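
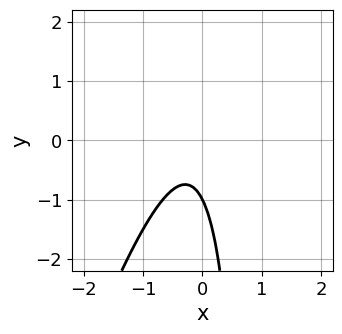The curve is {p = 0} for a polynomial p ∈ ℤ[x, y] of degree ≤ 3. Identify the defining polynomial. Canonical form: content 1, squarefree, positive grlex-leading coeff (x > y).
3*x^2 - x*y + x + y + 1

1. Degree: the shape is more complex than any degree-1 curve, so deg p = 2.
2. Observable constraints: no x-intercept at any integer in the box; it meets the y-axis at y = -1 (among the integer gridlines).
3. These observations pin down the coefficients.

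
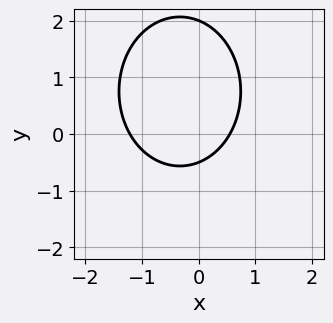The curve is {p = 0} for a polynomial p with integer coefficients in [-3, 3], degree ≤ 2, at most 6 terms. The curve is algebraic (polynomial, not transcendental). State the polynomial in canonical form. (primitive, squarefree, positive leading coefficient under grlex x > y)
First, degree: a generic line meets the curve in up to 2 points, so deg p = 2.
Then, reading off the gridlines: it meets the y-axis at y = 2 (among the integer gridlines).
Finally, assembling these constraints gives the stated polynomial.

3*x^2 + 2*y^2 + 2*x - 3*y - 2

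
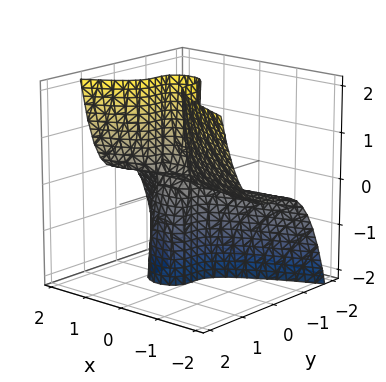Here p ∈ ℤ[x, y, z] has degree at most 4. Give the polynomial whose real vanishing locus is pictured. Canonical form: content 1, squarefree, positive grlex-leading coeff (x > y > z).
x^2*z - 3*y^3 - x*z

1. The degree is 3 — the shape is more complex than any degree-2 surface.
2. Checking where it meets the axes: it meets the y-axis at y = 0 (among the integer gridlines); the visible z-axis segment lies entirely on the surface; the visible x-axis segment lies entirely on the surface.
3. Fitting integer coefficients to these (and the overall shape) gives p.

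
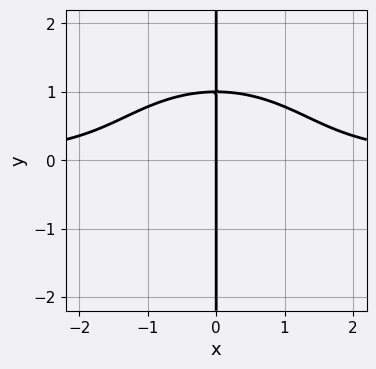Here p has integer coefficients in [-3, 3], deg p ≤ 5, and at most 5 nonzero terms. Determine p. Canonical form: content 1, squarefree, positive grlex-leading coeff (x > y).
(a) deg p = 4. The shape is more complex than any degree-3 curve.
(b) Against the integer gridlines: one x-axis crossing is at x = 0; every point of the y-axis in the box is on the curve.
(c) Solving for integer coefficients yields p as stated.

2*x^3*y + 3*x*y^3 - 3*x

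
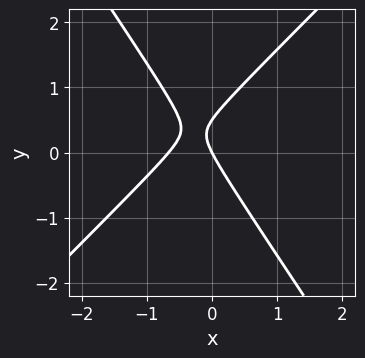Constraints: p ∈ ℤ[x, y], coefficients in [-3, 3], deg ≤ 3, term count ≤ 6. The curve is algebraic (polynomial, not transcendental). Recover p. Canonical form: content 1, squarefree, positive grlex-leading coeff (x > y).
3*x^2 - x*y - 2*y^2 + 2*x + y

First, deg p = 2. A generic line meets the curve in up to 2 points.
Then, from the visible intercepts: one x-axis crossing is at x = 0; one y-axis crossing is at y = 0.
Finally, fitting integer coefficients to these (and the overall shape) gives p.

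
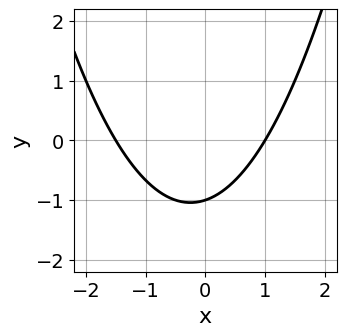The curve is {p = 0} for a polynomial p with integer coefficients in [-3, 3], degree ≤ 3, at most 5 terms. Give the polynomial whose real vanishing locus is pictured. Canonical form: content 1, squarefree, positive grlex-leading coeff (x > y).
2*x^2 + x - 3*y - 3

1. Degree: the shape is more complex than any degree-1 curve, so deg p = 2.
2. Observable constraints: it crosses the x-axis at the gridline x = 1; one y-axis crossing is at y = -1.
3. Solving for integer coefficients yields p as stated.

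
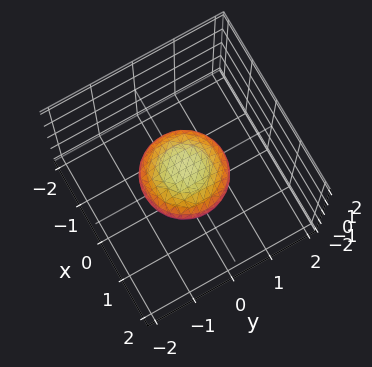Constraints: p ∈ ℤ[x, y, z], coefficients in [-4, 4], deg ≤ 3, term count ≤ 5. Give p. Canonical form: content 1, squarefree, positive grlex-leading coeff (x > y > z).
1. Degree: a closed, bounded, convex surface; a quadric, so deg p = 2.
2. By symmetry, the z-axis is an axis of rotation, so x and y enter only as x² + y²; it's symmetric under z → −z, forcing even powers of z.
3. From the visible intercepts: among the integer gridlines, it crosses the y-axis at y ∈ {-1, 1}; among the integer gridlines, it crosses the x-axis at x ∈ {-1, 1}; a circular section at z = 0 has radius exactly 1.
4. Fitting integer coefficients to these (and the overall shape) gives p.

x^2 + y^2 + 2*z^2 - 1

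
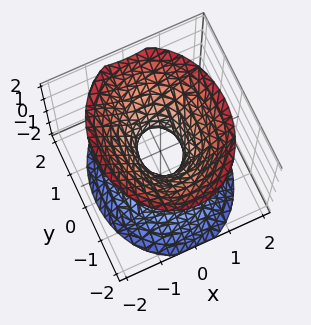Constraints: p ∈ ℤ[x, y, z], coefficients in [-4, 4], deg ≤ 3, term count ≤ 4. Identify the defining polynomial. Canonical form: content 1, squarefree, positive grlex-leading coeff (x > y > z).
3*x^2 + 2*y^2 - 2*z^2 - 1

deg p = 2.
Symmetries: mirror symmetry y ↦ −y ⇒ only even powers of y; the x ↦ −x reflection is a symmetry, so x appears only in even powers; mirror symmetry z ↦ −z ⇒ only even powers of z.
From the axis intercepts and sections: no z-intercept at any integer in the box.
Putting this together gives p.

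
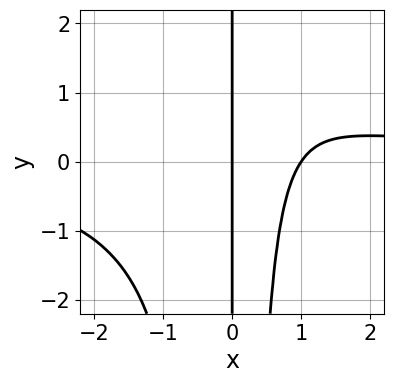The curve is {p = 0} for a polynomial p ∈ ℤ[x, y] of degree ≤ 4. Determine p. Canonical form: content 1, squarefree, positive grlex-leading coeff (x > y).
The degree is 4 — no degree-3 curve has this shape.
Observable constraints: the visible y-axis segment lies entirely on the curve; the x-axis gridline crossings are at x ∈ {0, 1}.
Solving for integer coefficients yields p as stated.

2*x^3*y - 3*x^2 + 3*x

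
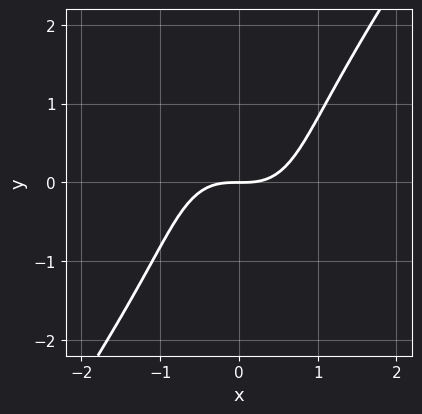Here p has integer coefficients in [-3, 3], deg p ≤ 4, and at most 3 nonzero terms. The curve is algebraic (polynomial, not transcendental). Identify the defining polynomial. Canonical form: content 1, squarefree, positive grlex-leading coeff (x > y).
3*x^3 - y^3 - 3*y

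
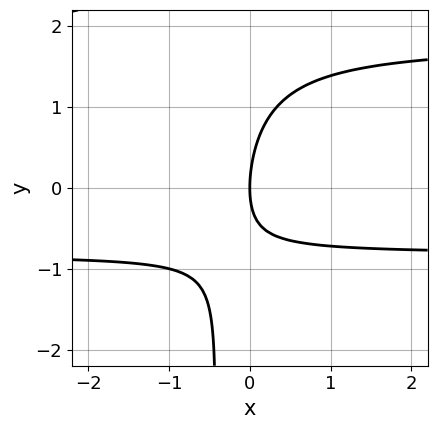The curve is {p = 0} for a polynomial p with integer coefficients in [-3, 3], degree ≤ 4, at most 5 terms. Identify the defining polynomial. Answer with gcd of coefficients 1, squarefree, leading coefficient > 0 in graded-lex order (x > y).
(a) deg p = 3.
(b) From the visible intercepts: it crosses the y-axis at the gridline y = 0; it crosses the x-axis at the gridline x = 0.
(c) These observations pin down the coefficients.

2*x*y^2 - 2*x*y + y^2 - 3*x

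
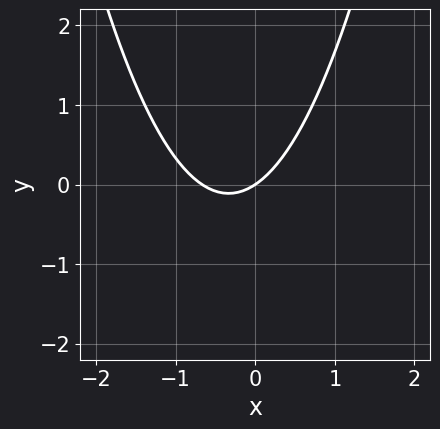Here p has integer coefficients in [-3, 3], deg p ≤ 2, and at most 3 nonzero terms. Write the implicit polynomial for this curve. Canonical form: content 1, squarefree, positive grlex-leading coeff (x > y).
3*x^2 + 2*x - 3*y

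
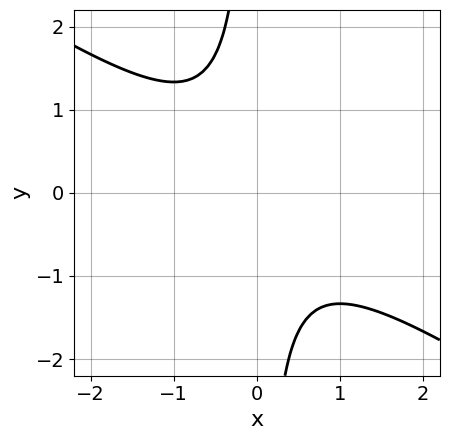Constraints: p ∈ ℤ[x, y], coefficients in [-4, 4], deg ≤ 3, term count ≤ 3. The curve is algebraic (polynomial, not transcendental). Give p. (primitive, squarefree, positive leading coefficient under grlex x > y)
First, deg p = 2. A generic line meets the curve in up to 2 points.
Next, observable constraints: no x-intercept at any integer in the box; the curve avoids every integer y-axis point in the box.
Finally, these observations pin down the coefficients.

2*x^2 + 3*x*y + 2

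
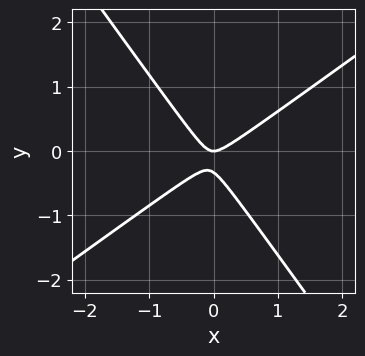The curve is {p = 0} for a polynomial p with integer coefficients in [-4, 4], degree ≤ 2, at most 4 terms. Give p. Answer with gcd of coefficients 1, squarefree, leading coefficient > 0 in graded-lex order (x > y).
3*x^2 - 2*x*y - 3*y^2 - y

(a) deg p = 2.
(b) Reading off the gridlines: it meets the y-axis at y = 0 (among the integer gridlines); it meets the x-axis at x = 0 (among the integer gridlines).
(c) Matching integer coefficients to the picture gives p.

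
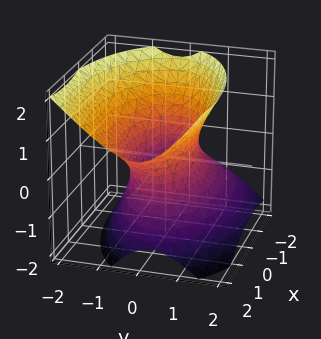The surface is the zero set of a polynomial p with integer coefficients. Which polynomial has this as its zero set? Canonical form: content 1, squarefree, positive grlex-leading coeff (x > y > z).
x^2 - x*z + 3*y^2 + y*z - 2*z^2 - 2

(a) Degree: a generic line meets the surface in up to 2 points, so deg p = 2.
(b) Observable constraints: it misses every integer gridline on the z-axis.
(c) Putting this together gives p.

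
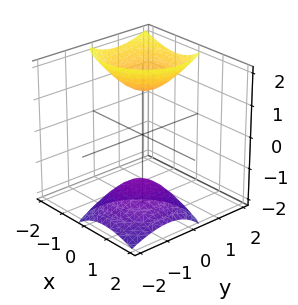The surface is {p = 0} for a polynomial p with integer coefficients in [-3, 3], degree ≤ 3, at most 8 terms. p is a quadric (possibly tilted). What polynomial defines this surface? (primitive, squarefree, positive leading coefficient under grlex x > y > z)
(a) I count 2 distinct pieces. Treating them together as one polynomial.
(b) The degree is 2 — a generic line meets the surface in up to 2 points.
(c) From the axis intercepts and sections: the surface avoids every integer x-axis point in the box; no y-intercept at any integer in the box.
(d) Putting this together gives p.

3*x^2 + 3*x*z + 3*y^2 - 3*y*z - z^2 + 3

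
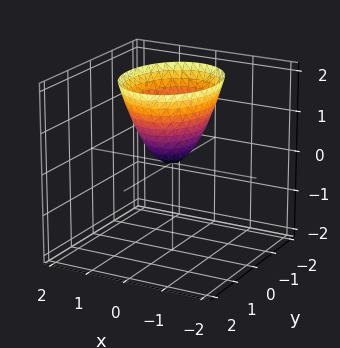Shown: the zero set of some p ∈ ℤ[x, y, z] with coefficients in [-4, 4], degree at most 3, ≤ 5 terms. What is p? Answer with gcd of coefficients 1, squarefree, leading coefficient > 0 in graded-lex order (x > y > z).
First, deg p = 2. A paraboloid; a quadric.
Next, symmetries: mirror symmetry x ↦ −x ⇒ only even powers of x; the y ↦ −y reflection is a symmetry, so y appears only in even powers.
Next, observable constraints: it meets the y-axis at y = 0 (among the integer gridlines); one z-axis crossing is at z = 0.
Finally, matching integer coefficients to the picture gives p.

3*x^2 + 2*y^2 - 2*z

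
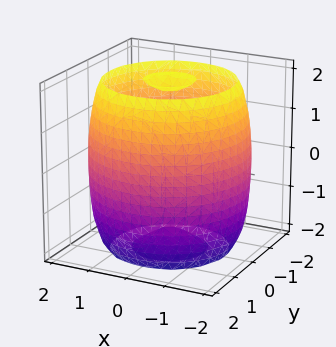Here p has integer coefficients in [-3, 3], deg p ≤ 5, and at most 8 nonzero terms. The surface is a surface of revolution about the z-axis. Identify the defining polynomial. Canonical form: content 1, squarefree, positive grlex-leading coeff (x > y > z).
(a) I count 3 distinct pieces. They look like related sheets of one shape, so recover p as a whole.
(b) deg p = 4. A generic line meets the surface in up to 4 points.
(c) By symmetry, the surface is invariant under rotation about z: p = q(x² + y², z).
(d) Against the integer gridlines: a circular section at z = -2 has radius between 0 and 1.
(e) Matching integer coefficients to the picture gives p.

x^4 + 2*x^2*y^2 + y^4 - 3*x^2 - 3*y^2 + z^2 - 3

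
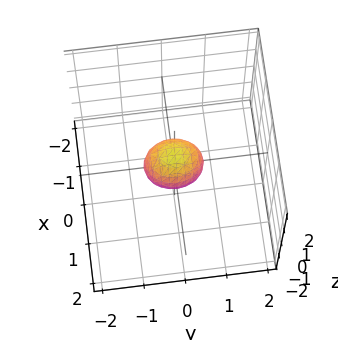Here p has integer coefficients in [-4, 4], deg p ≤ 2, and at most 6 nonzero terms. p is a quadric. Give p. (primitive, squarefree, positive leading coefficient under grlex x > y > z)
3*x^2 + 2*y^2 + 2*z^2 - 1

deg p = 2.
Symmetries: the x ↦ −x reflection is a symmetry, so x appears only in even powers; it's symmetric under y → −y, forcing even powers of y; the z ↦ −z reflection is a symmetry, so z appears only in even powers.
Matching integer coefficients to the picture gives p.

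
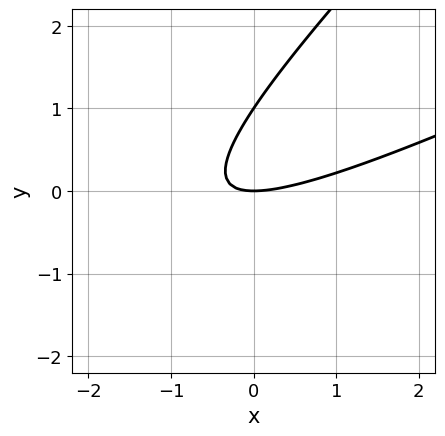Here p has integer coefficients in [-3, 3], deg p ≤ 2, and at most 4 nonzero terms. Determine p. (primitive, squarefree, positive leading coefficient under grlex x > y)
First, degree: the shape is more complex than any degree-1 curve, so deg p = 2.
Then, from the visible intercepts: among the integer gridlines, it crosses the y-axis at y ∈ {0, 1}; it crosses the x-axis at the gridline x = 0.
Finally, the integer polynomial consistent with all of this is the stated p.

x^2 - 3*x*y + 2*y^2 - 2*y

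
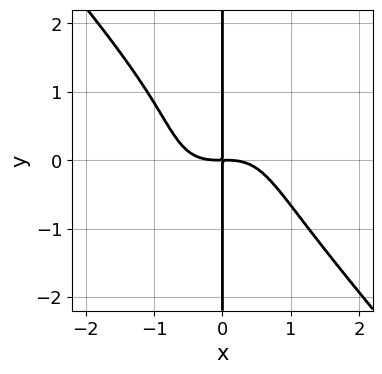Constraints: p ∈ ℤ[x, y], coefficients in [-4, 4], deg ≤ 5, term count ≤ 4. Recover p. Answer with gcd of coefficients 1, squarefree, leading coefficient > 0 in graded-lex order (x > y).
3*x^4 + 2*x*y^3 - x*y^2 + 3*x*y

First, degree: the shape is more complex than any degree-3 curve, so deg p = 4.
Then, observable constraints: every point of the y-axis in the box is on the curve.
Finally, fitting integer coefficients to these (and the overall shape) gives p.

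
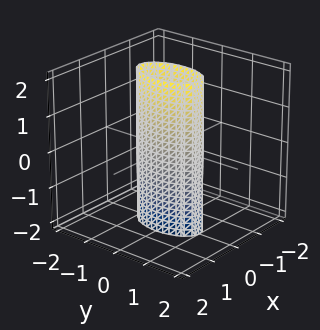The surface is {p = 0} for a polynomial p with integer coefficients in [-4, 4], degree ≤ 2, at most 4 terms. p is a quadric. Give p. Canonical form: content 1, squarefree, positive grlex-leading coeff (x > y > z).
3*x^2 + y^2 - 1

(a) Degree: constant cross-section along one axis; a quadric, so deg p = 2.
(b) Symmetries: the y ↦ −y reflection is a symmetry, so y appears only in even powers; the z ↦ −z reflection is a symmetry, so z appears only in even powers; mirror symmetry x ↦ −x ⇒ only even powers of x.
(c) Observable constraints: among the integer gridlines, it crosses the y-axis at y ∈ {-1, 1}; it misses every integer gridline on the z-axis.
(d) Assembling these constraints gives the stated polynomial.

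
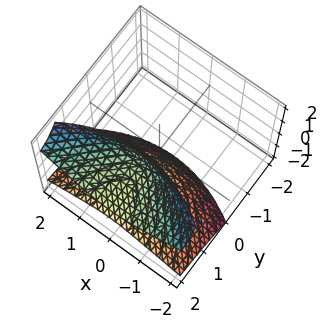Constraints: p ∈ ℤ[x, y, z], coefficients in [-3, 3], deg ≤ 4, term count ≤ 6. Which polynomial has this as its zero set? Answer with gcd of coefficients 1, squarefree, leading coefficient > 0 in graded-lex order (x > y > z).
3*y*z^2 - z^3 - 2*x^2 - 1

1. I count 2 distinct pieces.
2. deg p = 3.
3. From the visible intercepts: it crosses the z-axis at the gridline z = -1; it misses every integer gridline on the x-axis; it misses every integer gridline on the y-axis.
4. Together with the visible shape, these determine p as stated.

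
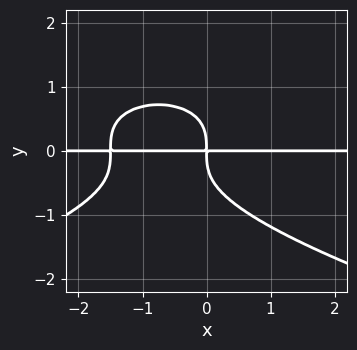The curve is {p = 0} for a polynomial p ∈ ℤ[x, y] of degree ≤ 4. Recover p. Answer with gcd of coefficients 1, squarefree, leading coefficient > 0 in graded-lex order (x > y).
deg p = 4. A generic line meets the curve in up to 4 points.
Against the integer gridlines: every point of the x-axis in the box is on the curve.
Fitting integer coefficients to these (and the overall shape) gives p.

3*y^4 + 2*x^2*y + 3*x*y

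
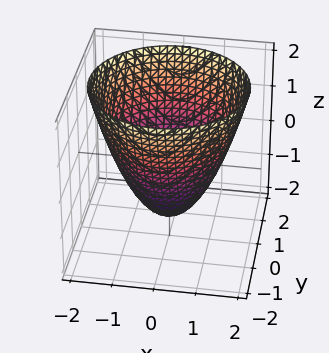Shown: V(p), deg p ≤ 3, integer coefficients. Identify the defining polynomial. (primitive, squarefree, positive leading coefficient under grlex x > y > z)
2*x^2 + 2*y^2 - 2*z - 3

1. The degree is 2 — no degree-1 surface has this shape.
2. By symmetry, every cross-section ⟂ z is a circle, so x, y appear only via x² + y².
3. Checking where it meets the axes: a circular section at z = 1 has radius between 1 and 2.
4. Assembling these constraints gives the stated polynomial.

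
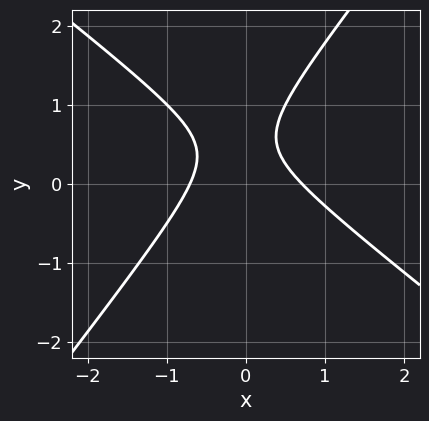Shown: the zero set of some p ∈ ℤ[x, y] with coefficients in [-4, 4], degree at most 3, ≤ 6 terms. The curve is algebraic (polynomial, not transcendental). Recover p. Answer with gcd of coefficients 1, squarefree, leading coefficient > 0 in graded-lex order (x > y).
2*x^2 + x*y - 2*y^2 + 2*y - 1

1. The degree is 2 — the shape is more complex than any degree-1 curve.
2. From the axis intercepts and sections: the curve avoids every integer y-axis point in the box.
3. The integer polynomial consistent with all of this is the stated p.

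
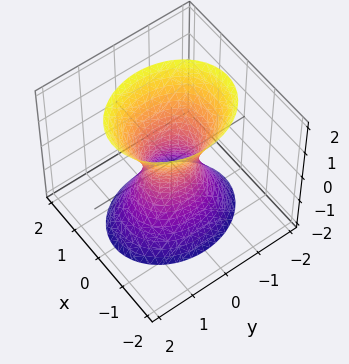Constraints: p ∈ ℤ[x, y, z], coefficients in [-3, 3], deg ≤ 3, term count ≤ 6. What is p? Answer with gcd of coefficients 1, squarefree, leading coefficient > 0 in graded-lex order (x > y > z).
1. Degree: one connected sheet with a waist; a quadric, so deg p = 2.
2. Symmetries: mirror symmetry z ↦ −z ⇒ only even powers of z; mirror symmetry y ↦ −y ⇒ only even powers of y; mirror symmetry x ↦ −x ⇒ only even powers of x.
3. From the visible intercepts: the surface avoids every integer z-axis point in the box.
4. Fitting integer coefficients to these (and the overall shape) gives p.

3*x^2 + 2*y^2 - z^2 - 1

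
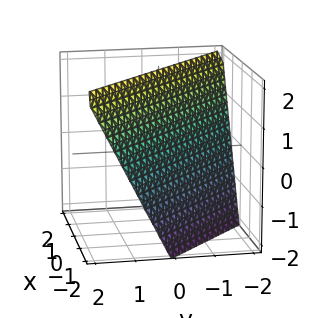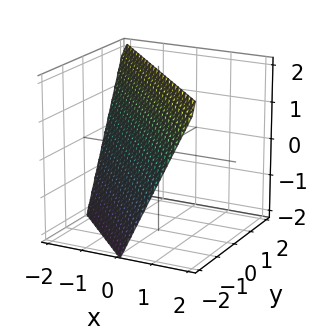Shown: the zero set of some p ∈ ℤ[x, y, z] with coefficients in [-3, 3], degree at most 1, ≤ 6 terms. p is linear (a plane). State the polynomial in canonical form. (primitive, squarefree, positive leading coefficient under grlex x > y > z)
2*x + 2*y - z + 2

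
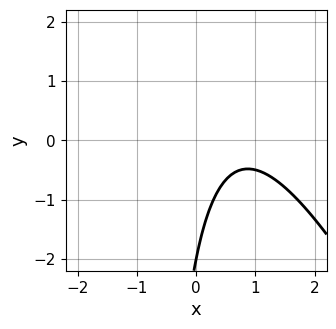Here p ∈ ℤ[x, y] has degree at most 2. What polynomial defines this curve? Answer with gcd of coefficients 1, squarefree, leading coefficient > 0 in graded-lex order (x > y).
2*x^2 + x*y - 3*x + y + 2

(a) Degree: no degree-1 curve has this shape, so deg p = 2.
(b) Observable constraints: it misses every integer gridline on the x-axis; it crosses the y-axis at the gridline y = -2.
(c) Fitting integer coefficients to these (and the overall shape) gives p.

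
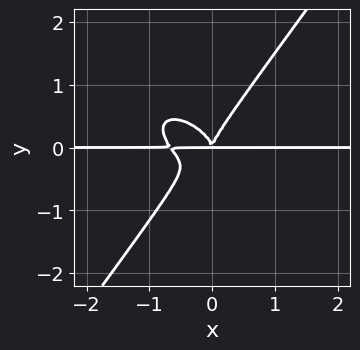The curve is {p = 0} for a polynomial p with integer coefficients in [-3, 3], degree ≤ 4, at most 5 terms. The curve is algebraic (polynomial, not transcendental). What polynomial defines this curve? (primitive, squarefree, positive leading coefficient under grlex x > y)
(a) deg p = 4.
(b) Checking where it meets the axes: the visible x-axis segment lies entirely on the curve.
(c) Assembling these constraints gives the stated polynomial.

3*x^3*y + 2*x^2*y^2 + x*y^3 - 3*y^4 + 2*x^2*y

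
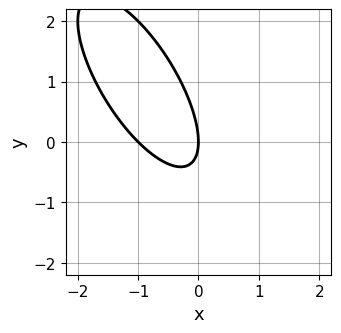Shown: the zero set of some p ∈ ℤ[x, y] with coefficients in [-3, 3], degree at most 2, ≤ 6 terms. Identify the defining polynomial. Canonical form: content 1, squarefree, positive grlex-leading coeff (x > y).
1. The degree is 2 — a generic line meets the curve in up to 2 points.
2. Reading off the gridlines: it crosses the y-axis at the gridline y = 0; the x-axis gridline crossings are at x ∈ {-1, 0}.
3. Matching integer coefficients to the picture gives p.

2*x^2 + 2*x*y + y^2 + 2*x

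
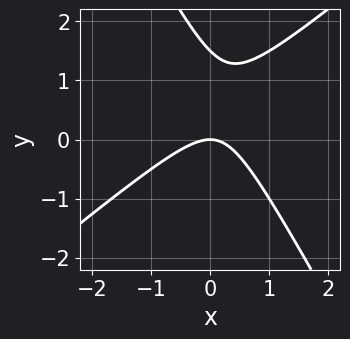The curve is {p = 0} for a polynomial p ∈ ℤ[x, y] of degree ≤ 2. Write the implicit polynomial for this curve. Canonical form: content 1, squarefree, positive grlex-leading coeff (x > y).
First, the degree is 2 — the shape is more complex than any degree-1 curve.
Next, against the integer gridlines: it crosses the x-axis at the gridline x = 0; it meets the y-axis at y = 0 (among the integer gridlines).
Finally, fitting integer coefficients to these (and the overall shape) gives p.

3*x^2 - 2*x*y - 2*y^2 + 3*y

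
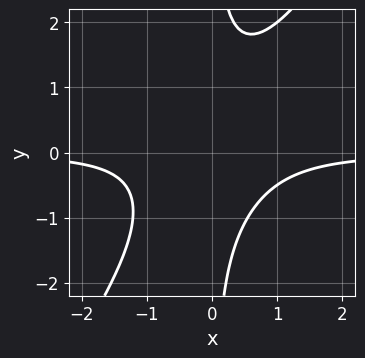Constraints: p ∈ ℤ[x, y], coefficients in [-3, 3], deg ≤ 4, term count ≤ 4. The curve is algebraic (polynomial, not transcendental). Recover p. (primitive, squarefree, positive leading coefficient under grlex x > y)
3*x^2*y - 2*x*y^2 + 2

The degree is 3 — no degree-2 curve has this shape.
Reading off the gridlines: no y-intercept at any integer in the box; no x-intercept at any integer in the box.
Solving for integer coefficients yields p as stated.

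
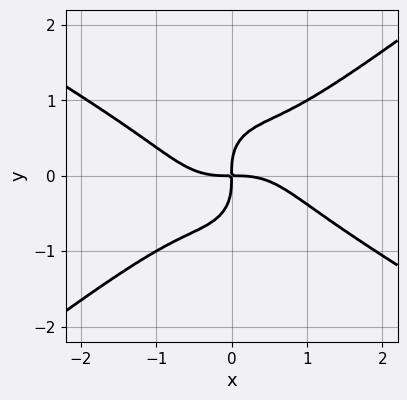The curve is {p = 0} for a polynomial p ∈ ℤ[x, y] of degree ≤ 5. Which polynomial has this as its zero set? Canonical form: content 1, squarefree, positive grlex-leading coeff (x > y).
2*x^4 + x^3*y - 3*x^2*y^2 - 3*y^4 + 3*x*y

(a) The degree is 4 — the shape is more complex than any degree-3 curve.
(b) Reading off the gridlines: one y-axis crossing is at y = 0; one x-axis crossing is at x = 0.
(c) Solving for integer coefficients yields p as stated.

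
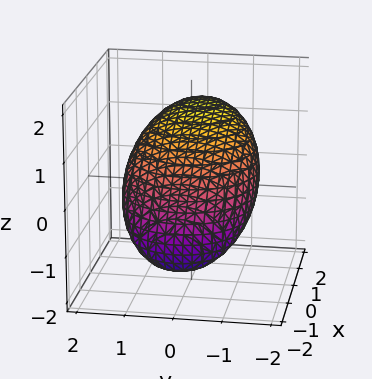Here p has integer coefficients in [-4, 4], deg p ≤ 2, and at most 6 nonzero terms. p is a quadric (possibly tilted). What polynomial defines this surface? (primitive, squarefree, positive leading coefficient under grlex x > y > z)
(a) deg p = 2.
(b) Checking where it meets the axes: among the integer gridlines, it crosses the z-axis at z ∈ {-1, 1}.
(c) Fitting integer coefficients to these (and the overall shape) gives p.

x^2 - 2*x*z + y^2 + 2*z^2 - 2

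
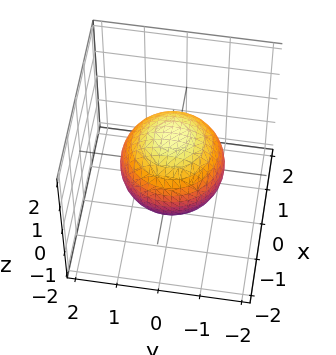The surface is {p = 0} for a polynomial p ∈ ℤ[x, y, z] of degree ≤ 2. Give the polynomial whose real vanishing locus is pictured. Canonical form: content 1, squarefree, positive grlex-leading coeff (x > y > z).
2*x^2 + 2*y^2 + 2*z^2 - 3

deg p = 2.
Symmetries: it's symmetric under z → −z, forcing even powers of z; the z-axis is an axis of rotation, so x and y enter only as x² + y².
Checking where it meets the axes: a circular section at z = -1 has radius between 0 and 1.
Matching integer coefficients to the picture gives p.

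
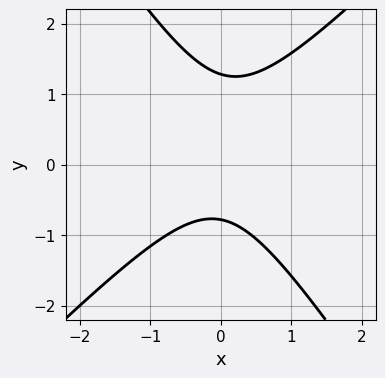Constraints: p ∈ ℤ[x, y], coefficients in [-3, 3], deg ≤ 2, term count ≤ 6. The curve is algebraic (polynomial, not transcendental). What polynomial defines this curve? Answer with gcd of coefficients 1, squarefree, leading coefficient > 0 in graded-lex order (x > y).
1. deg p = 2.
2. Observable constraints: no x-intercept at any integer in the box.
3. The integer polynomial consistent with all of this is the stated p.

3*x^2 - x*y - 2*y^2 + y + 2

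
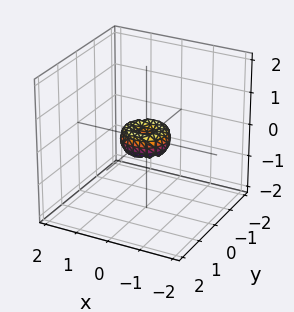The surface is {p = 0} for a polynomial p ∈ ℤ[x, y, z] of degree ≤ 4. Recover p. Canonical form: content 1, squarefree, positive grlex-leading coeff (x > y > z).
First, degree: a generic line meets the surface in up to 4 points, so deg p = 4.
Then, by symmetry, the z-axis is an axis of rotation, so x and y enter only as x² + y².
Next, reading off the gridlines: one z-axis crossing is at z = 0; a circular section at z = 0 has radius between 0 and 1.
Finally, these observations pin down the coefficients.

2*x^4 + 4*x^2*y^2 + 2*y^4 - x^2 - y^2 + z^2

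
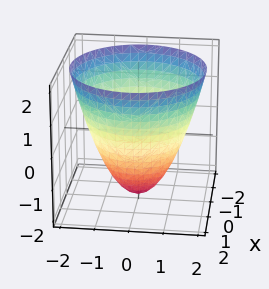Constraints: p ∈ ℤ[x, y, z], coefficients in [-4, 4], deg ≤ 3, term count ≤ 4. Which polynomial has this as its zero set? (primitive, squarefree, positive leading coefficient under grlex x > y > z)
(a) The degree is 2 — a generic line meets the surface in up to 2 points.
(b) Symmetries: rotational symmetry about the z-axis ⇒ p depends on x, y only through x² + y².
(c) Checking where it meets the axes: a circular section at z = -1 has radius exactly 1; it crosses the z-axis at the gridline z = -2.
(d) Solving for integer coefficients yields p as stated.

x^2 + y^2 - z - 2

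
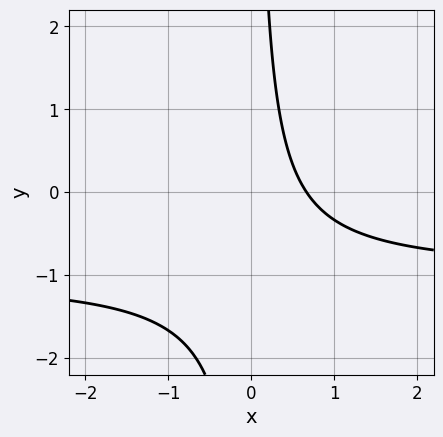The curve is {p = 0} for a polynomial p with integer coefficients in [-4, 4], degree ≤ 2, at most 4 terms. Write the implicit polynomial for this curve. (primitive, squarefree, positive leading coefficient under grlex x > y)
3*x*y + 3*x - 2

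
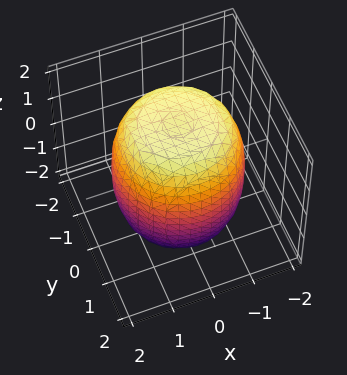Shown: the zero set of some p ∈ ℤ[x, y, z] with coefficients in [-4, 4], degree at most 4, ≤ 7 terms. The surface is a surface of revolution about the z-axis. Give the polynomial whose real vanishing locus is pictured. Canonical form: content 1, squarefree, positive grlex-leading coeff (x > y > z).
First, the degree is 4 — the shape is more complex than any degree-3 surface.
Then, symmetry: every cross-section ⟂ z is a circle, so x, y appear only via x² + y².
Next, reading off the gridlines: a circular section at z = 0 has radius between 1 and 2.
Finally, putting this together gives p.

x^4 + 2*x^2*y^2 + y^4 - x^2 - y^2 + z^2 - 3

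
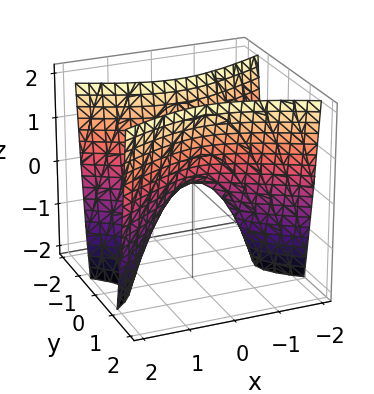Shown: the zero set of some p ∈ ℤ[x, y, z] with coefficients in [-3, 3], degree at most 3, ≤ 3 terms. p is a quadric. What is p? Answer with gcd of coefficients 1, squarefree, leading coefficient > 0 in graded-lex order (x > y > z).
x^2 - 3*y^2 + z

1. Degree: a hyperbolic paraboloid; a quadric, so deg p = 2.
2. Symmetries: mirror symmetry y ↦ −y ⇒ only even powers of y; mirror symmetry x ↦ −x ⇒ only even powers of x.
3. Against the integer gridlines: one y-axis crossing is at y = 0; it meets the z-axis at z = 0 (among the integer gridlines); one x-axis crossing is at x = 0.
4. Putting this together gives p.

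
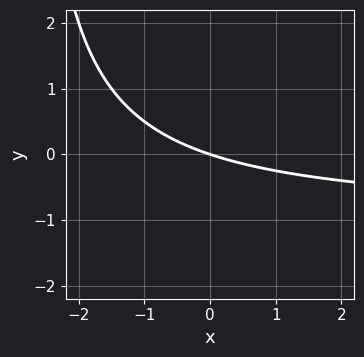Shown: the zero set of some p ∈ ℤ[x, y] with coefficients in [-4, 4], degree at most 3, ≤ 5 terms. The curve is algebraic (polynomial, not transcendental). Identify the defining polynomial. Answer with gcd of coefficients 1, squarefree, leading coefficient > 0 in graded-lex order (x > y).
First, deg p = 2.
Next, against the integer gridlines: it crosses the x-axis at the gridline x = 0; it meets the y-axis at y = 0 (among the integer gridlines).
Finally, matching integer coefficients to the picture gives p.

x*y + x + 3*y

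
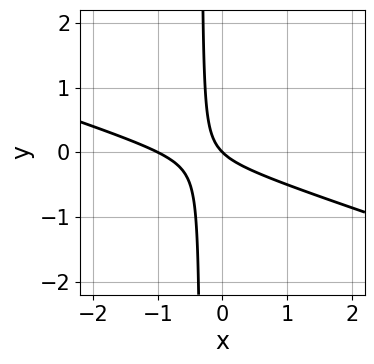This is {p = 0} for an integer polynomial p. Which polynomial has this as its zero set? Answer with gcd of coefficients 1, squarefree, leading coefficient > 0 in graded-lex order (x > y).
x^2 + 3*x*y + x + y

The degree is 2 — no degree-1 curve has this shape.
Against the integer gridlines: among the integer gridlines, it crosses the x-axis at x ∈ {-1, 0}; it meets the y-axis at y = 0 (among the integer gridlines).
Fitting integer coefficients to these (and the overall shape) gives p.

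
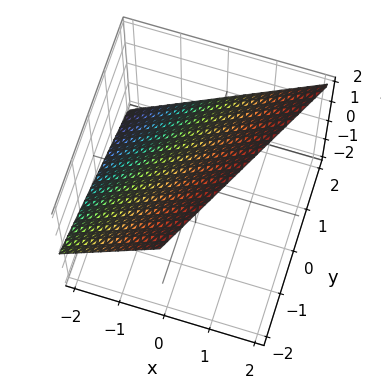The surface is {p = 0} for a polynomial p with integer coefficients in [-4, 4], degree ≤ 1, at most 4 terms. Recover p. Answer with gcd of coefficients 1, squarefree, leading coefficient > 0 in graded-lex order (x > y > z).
deg p = 1. Every cross-section is a straight line — this is a plane.
Reading off the gridlines: one x-axis crossing is at x = -1; it meets the y-axis at y = 2 (among the integer gridlines); it crosses the z-axis at the gridline z = 1.
Together with the visible shape, these determine p as stated.

2*x - y - 2*z + 2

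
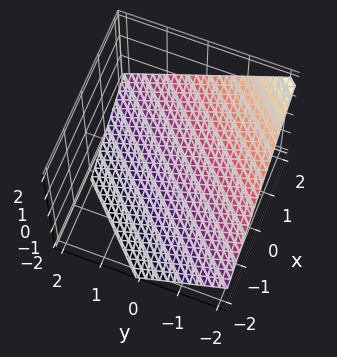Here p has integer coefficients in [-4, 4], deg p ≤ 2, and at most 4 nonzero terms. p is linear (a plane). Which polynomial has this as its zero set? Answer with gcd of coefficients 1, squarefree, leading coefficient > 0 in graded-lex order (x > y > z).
First, degree: the surface is flat (a plane), so deg p = 1.
Next, checking where it meets the axes: it crosses the x-axis at the gridline x = 1; it meets the y-axis at y = -1 (among the integer gridlines).
Finally, putting this together gives p.

2*x - 2*y - 3*z - 2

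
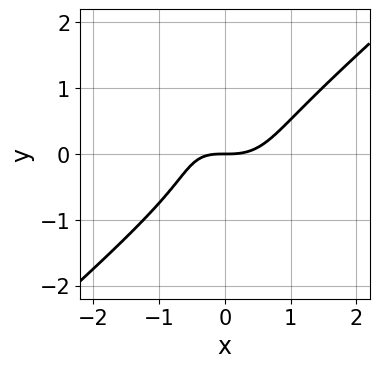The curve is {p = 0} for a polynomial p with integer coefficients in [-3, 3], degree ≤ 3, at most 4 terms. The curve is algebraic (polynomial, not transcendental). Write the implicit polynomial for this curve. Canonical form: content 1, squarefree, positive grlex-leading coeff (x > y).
2*x^3 - 3*y^3 - x*y - 2*y

(a) deg p = 3. The shape is more complex than any degree-2 curve.
(b) Against the integer gridlines: it meets the y-axis at y = 0 (among the integer gridlines); it crosses the x-axis at the gridline x = 0.
(c) These observations pin down the coefficients.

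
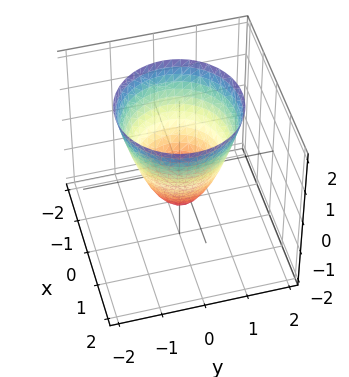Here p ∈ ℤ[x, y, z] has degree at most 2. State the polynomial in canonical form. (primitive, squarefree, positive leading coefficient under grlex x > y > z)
3*x^2 + 3*y^2 - 2*z - 2

Degree: a generic line meets the surface in up to 2 points, so deg p = 2.
Symmetries: the surface is invariant under rotation about z: p = q(x² + y², z).
Observable constraints: a circular section at z = 0 has radius between 0 and 1; it crosses the z-axis at the gridline z = -1.
Fitting integer coefficients to these (and the overall shape) gives p.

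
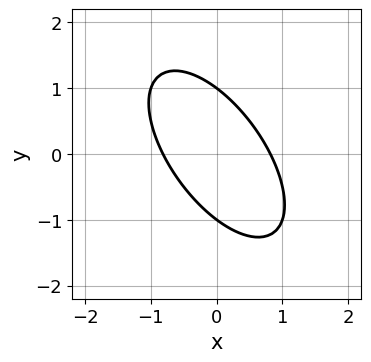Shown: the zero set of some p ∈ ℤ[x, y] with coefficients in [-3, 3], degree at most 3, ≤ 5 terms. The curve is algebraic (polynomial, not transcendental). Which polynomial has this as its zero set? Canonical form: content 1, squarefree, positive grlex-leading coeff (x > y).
deg p = 2. A generic line meets the curve in up to 2 points.
Reading off the gridlines: the y-axis gridline crossings are at y ∈ {-1, 1}.
Solving for integer coefficients yields p as stated.

3*x^2 + 3*x*y + 2*y^2 - 2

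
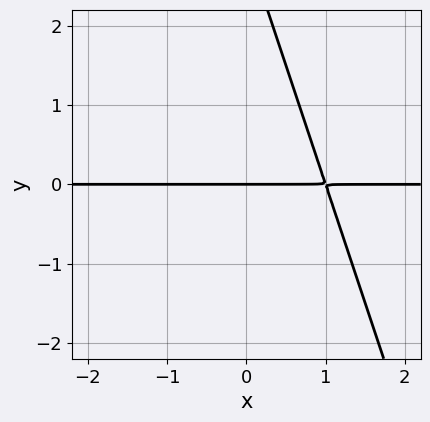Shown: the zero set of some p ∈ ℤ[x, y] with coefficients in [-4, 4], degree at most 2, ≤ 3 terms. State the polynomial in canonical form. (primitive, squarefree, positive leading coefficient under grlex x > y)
3*x*y + y^2 - 3*y

First, deg p = 2.
Then, checking where it meets the axes: every point of the x-axis in the box is on the curve; it meets the y-axis at y = 0 (among the integer gridlines).
Finally, matching integer coefficients to the picture gives p.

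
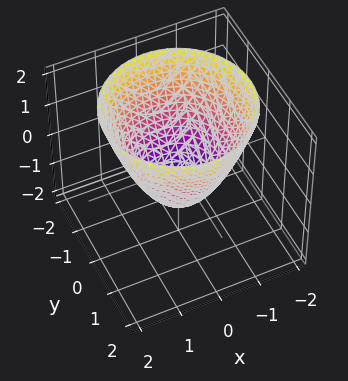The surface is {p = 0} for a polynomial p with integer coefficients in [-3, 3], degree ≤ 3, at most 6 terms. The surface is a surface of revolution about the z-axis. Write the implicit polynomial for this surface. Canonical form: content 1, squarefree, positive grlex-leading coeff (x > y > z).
x^2 + y^2 - z - 1

Degree: a generic line meets the surface in up to 2 points, so deg p = 2.
Symmetries: rotational symmetry about the z-axis ⇒ p depends on x, y only through x² + y².
Against the integer gridlines: among the integer gridlines, it crosses the x-axis at x ∈ {-1, 1}; a circular section at z = 1 has radius between 1 and 2; it crosses the z-axis at the gridline z = -1.
Fitting integer coefficients to these (and the overall shape) gives p. Check: (0, 1, 0) on the y-axis lies on the surface, and p(0, 1, 0) = 0. ✓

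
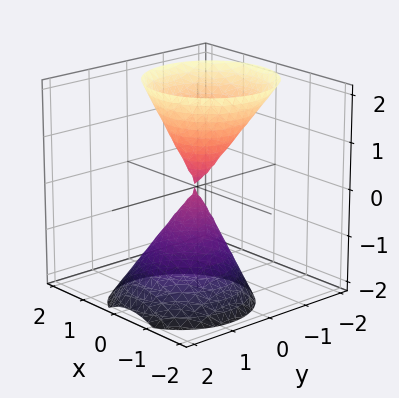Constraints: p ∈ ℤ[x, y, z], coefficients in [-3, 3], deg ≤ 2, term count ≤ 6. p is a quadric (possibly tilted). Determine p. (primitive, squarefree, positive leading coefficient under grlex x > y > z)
I count 2 distinct pieces.
The degree is 2 — a generic line meets the surface in up to 2 points.
Reading off the gridlines: it meets the z-axis at z = 0 (among the integer gridlines); it meets the x-axis at x = 0 (among the integer gridlines).
The integer polynomial consistent with all of this is the stated p.

3*x^2 - x*z + 3*y^2 + 2*y*z - z^2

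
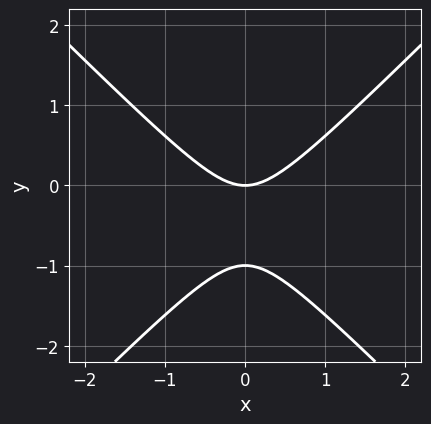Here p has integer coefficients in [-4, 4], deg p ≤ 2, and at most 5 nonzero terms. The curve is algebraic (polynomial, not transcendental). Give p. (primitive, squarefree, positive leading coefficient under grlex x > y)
The degree is 2 — no degree-1 curve has this shape.
Symmetries: mirror symmetry x ↦ −x ⇒ only even powers of x.
Checking where it meets the axes: it meets the x-axis at x = 0 (among the integer gridlines); the y-axis gridline crossings are at y ∈ {-1, 0}.
Assembling these constraints gives the stated polynomial.

x^2 - y^2 - y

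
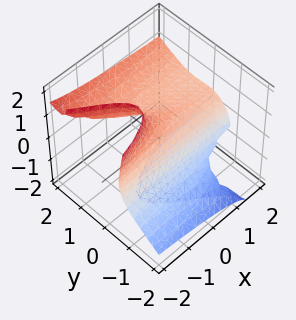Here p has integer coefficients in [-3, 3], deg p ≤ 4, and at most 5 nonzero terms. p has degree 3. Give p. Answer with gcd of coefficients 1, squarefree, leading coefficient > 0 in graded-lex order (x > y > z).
x*z^2 - 2*y^3 + 3*y^2*z + z^2 - 1

First, the degree is 3 — no degree-2 surface has this shape.
Then, from the visible intercepts: the surface avoids every integer x-axis point in the box; among the integer gridlines, it crosses the z-axis at z ∈ {-1, 1}.
Finally, solving for integer coefficients yields p as stated.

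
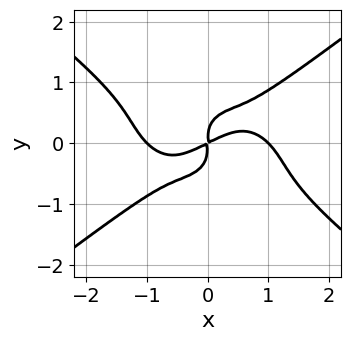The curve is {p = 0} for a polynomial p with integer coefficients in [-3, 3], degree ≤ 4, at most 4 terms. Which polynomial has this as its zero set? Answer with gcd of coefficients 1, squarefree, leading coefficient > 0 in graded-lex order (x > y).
x^4 - 3*y^4 - x^2 + 2*x*y

(a) The degree is 4 — a generic line meets the curve in up to 4 points.
(b) From the visible intercepts: the x-axis gridline crossings are at x ∈ {-1, 1}.
(c) Putting this together gives p.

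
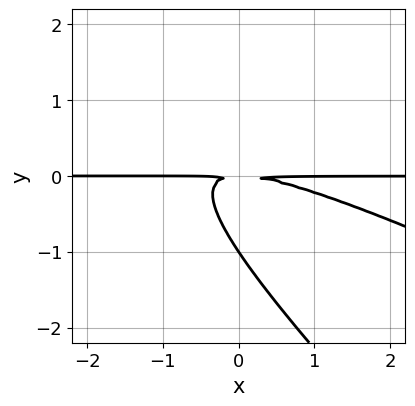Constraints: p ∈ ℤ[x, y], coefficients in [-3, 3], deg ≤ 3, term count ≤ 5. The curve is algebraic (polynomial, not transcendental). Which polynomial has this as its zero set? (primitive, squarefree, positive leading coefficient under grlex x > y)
First, degree: a generic line meets the curve in up to 3 points, so deg p = 3.
Then, reading off the gridlines: the visible x-axis segment lies entirely on the curve; it meets the y-axis at y = -1 (among the integer gridlines).
Finally, together with the visible shape, these determine p as stated.

x^2*y + 3*x*y^2 + 2*y^3 + 2*y^2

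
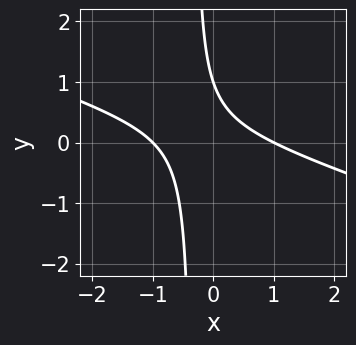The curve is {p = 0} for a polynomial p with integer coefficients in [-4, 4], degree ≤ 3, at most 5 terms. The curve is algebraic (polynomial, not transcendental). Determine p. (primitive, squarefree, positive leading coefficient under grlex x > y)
x^2 + 3*x*y + y - 1

The degree is 2 — no degree-1 curve has this shape.
From the axis intercepts and sections: the x-axis gridline crossings are at x ∈ {-1, 1}; it crosses the y-axis at the gridline y = 1.
Matching integer coefficients to the picture gives p.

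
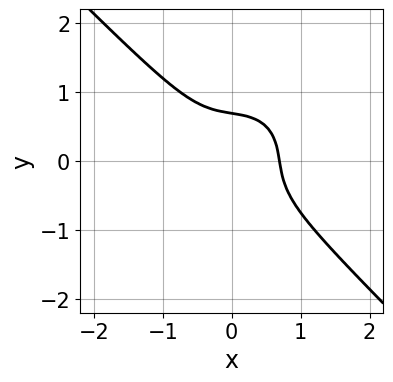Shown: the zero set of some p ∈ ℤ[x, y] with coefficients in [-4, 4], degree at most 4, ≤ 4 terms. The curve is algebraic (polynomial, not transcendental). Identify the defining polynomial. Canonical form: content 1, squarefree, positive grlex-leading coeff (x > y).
3*x^3 + 3*y^3 + x*y - 1

(a) Degree: a generic line meets the curve in up to 3 points, so deg p = 3.
(b) Solving for integer coefficients yields p as stated.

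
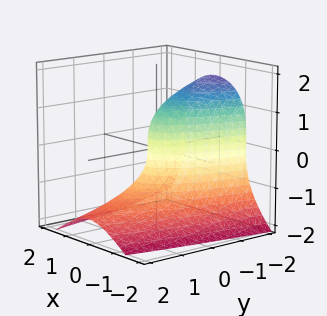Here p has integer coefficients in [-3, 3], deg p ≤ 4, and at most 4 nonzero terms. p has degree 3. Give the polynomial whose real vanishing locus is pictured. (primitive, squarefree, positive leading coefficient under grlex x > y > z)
z^3 + 3*x^2 - x + 2*y

1. Degree: no degree-2 surface has this shape, so deg p = 3.
2. Observable constraints: it crosses the x-axis at the gridline x = 0; it meets the z-axis at z = 0 (among the integer gridlines); it crosses the y-axis at the gridline y = 0.
3. Putting this together gives p.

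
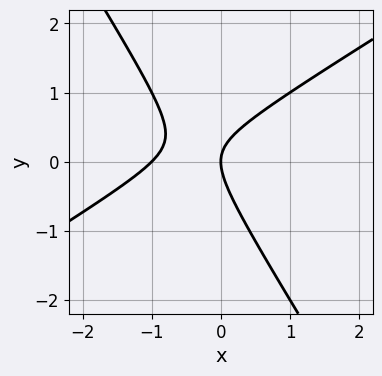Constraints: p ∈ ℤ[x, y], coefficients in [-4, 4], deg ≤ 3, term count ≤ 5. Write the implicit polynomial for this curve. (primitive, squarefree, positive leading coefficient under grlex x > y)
x^2 - x*y - y^2 + x

1. Degree: the shape is more complex than any degree-1 curve, so deg p = 2.
2. Against the integer gridlines: among the integer gridlines, it crosses the x-axis at x ∈ {-1, 0}; it meets the y-axis at y = 0 (among the integer gridlines).
3. Matching integer coefficients to the picture gives p.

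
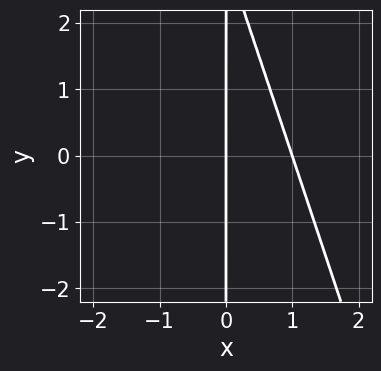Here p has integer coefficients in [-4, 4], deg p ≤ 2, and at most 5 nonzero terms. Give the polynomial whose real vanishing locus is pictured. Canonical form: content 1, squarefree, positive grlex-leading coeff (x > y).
deg p = 2. A generic line meets the curve in up to 2 points.
Against the integer gridlines: the x-axis gridline crossings are at x ∈ {0, 1}; every point of the y-axis in the box is on the curve.
Assembling these constraints gives the stated polynomial.

3*x^2 + x*y - 3*x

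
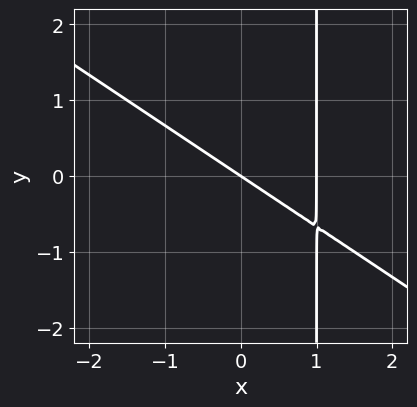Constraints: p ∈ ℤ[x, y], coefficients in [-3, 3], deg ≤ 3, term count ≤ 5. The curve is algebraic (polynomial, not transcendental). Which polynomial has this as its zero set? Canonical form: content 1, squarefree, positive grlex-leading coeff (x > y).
First, degree: no degree-1 curve has this shape, so deg p = 2.
Next, observable constraints: the x-axis gridline crossings are at x ∈ {0, 1}; it crosses the y-axis at the gridline y = 0.
Finally, fitting integer coefficients to these (and the overall shape) gives p.

2*x^2 + 3*x*y - 2*x - 3*y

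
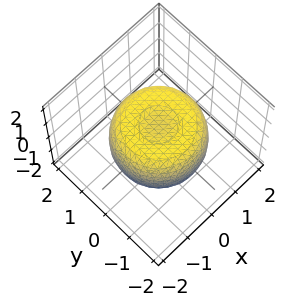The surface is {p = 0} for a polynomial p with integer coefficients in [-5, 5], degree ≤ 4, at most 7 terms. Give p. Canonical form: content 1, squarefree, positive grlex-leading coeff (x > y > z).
2*x^4 + 4*x^2*y^2 + 2*y^4 - 3*x^2 - 3*y^2 + 3*z^2 - 2

(a) Degree: no degree-3 surface has this shape, so deg p = 4.
(b) Symmetries: the z-axis is an axis of rotation, so x and y enter only as x² + y².
(c) Against the integer gridlines: a circular section at z = -1 has radius between 0 and 1.
(d) Solving for integer coefficients yields p as stated.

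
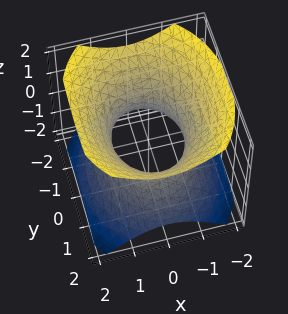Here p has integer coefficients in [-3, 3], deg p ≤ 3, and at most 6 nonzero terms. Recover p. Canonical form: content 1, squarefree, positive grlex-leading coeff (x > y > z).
(a) Degree: one connected sheet with a waist; a quadric, so deg p = 2.
(b) Symmetries: it's symmetric under y → −y, forcing even powers of y; the x ↦ −x reflection is a symmetry, so x appears only in even powers; it's symmetric under z → −z, forcing even powers of z.
(c) From the axis intercepts and sections: among the integer gridlines, it crosses the x-axis at x ∈ {-1, 1}; no z-intercept at any integer in the box.
(d) These observations pin down the coefficients.

3*x^2 + 2*y^2 - 3*z^2 - 3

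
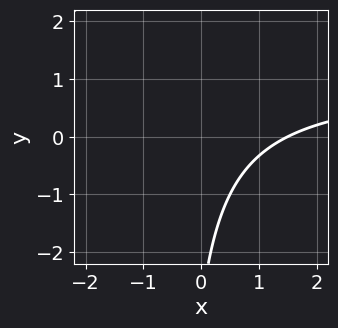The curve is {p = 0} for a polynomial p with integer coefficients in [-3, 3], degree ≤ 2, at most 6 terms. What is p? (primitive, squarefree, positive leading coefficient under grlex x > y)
1. The degree is 2 — no degree-1 curve has this shape.
2. Checking where it meets the axes: it misses every integer gridline on the y-axis.
3. The integer polynomial consistent with all of this is the stated p.

2*x*y - 2*x + y + 3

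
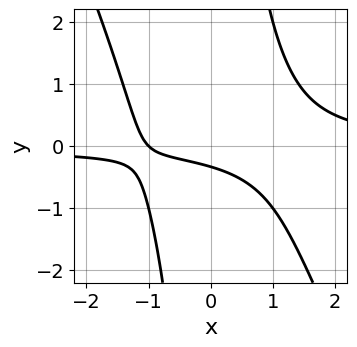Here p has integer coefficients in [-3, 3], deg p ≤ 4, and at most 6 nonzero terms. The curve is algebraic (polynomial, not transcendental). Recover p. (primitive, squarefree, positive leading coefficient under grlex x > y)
2*x^2*y + x*y^2 - x - 3*y - 1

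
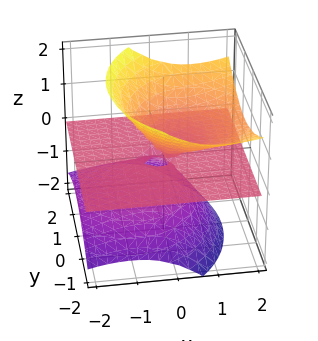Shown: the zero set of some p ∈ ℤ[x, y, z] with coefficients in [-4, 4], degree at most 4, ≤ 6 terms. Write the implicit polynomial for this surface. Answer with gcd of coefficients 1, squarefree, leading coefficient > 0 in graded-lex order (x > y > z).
2*x^2*z - 3*x*z^2 + 2*y^2*z - 3*z^3

There are 2 components.
deg p = 3.
From the axis intercepts and sections: the visible y-axis segment lies entirely on the surface; every point of the x-axis in the box is on the surface; one z-axis crossing is at z = 0.
The integer polynomial consistent with all of this is the stated p.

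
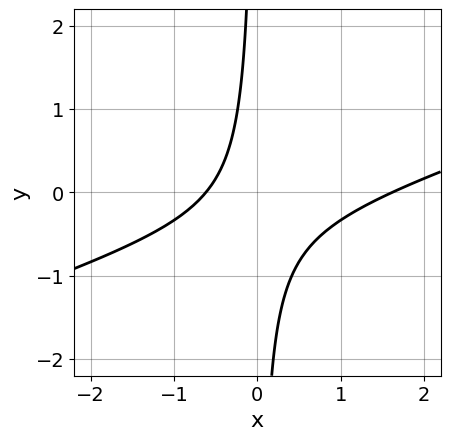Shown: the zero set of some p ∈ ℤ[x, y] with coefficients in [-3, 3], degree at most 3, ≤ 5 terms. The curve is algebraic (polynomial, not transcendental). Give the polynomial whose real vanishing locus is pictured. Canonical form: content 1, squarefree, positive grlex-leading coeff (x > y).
x^2 - 3*x*y - x - 1

First, the degree is 2 — a generic line meets the curve in up to 2 points.
Then, reading off the gridlines: no y-intercept at any integer in the box.
Finally, putting this together gives p.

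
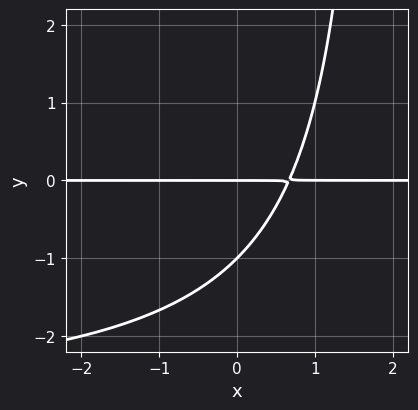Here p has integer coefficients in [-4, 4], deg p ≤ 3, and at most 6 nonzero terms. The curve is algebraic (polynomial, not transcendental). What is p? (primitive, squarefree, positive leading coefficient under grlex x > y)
1. Degree: a generic line meets the curve in up to 3 points, so deg p = 3.
2. Reading off the gridlines: among the integer gridlines, it crosses the y-axis at y ∈ {-1, 0}; the visible x-axis segment lies entirely on the curve.
3. These observations pin down the coefficients.

x*y^2 + 3*x*y - 2*y^2 - 2*y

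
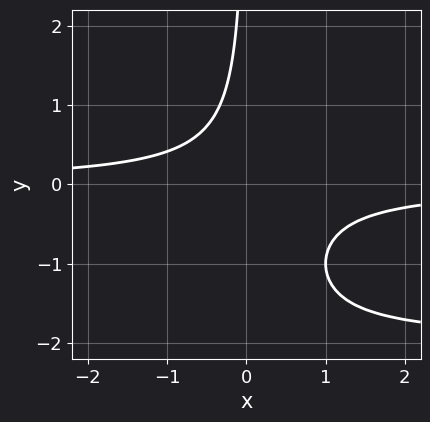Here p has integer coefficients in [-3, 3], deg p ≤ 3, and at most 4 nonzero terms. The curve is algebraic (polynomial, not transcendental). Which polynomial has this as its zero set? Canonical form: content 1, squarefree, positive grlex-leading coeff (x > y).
x*y^2 + 2*x*y + 1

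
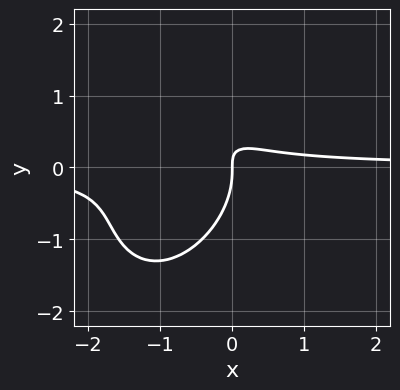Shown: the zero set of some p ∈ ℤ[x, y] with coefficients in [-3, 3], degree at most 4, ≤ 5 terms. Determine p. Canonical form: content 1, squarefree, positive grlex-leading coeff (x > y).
3*x^2*y - 2*x*y^2 + 2*y^3 + 3*x*y - x

1. The degree is 3 — the shape is more complex than any degree-2 curve.
2. Against the integer gridlines: it meets the x-axis at x = 0 (among the integer gridlines); it crosses the y-axis at the gridline y = 0.
3. Solving for integer coefficients yields p as stated.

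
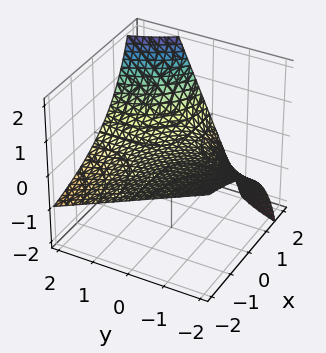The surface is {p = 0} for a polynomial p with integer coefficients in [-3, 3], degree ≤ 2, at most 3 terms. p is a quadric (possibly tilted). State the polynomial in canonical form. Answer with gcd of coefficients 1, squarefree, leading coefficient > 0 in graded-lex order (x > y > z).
(a) deg p = 2. A generic line meets the surface in up to 2 points.
(b) Checking where it meets the axes: it meets the z-axis at z = 0 (among the integer gridlines); every point of the y-axis in the box is on the surface.
(c) Putting this together gives p. Check: (1, 0, 0) on the x-axis lies on the surface, and p(1, 0, 0) = 0. ✓

x*y + x*z - 3*z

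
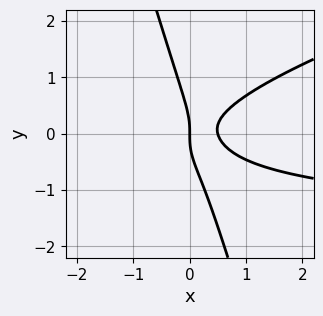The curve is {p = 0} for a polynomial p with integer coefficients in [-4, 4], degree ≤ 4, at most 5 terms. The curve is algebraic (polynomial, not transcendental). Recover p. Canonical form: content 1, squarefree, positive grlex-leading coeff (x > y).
x^2*y - 3*x*y^2 - y^3 + 2*x^2 - x

(a) Degree: the shape is more complex than any degree-2 curve, so deg p = 3.
(b) From the axis intercepts and sections: it crosses the x-axis at the gridline x = 0; one y-axis crossing is at y = 0.
(c) These observations pin down the coefficients.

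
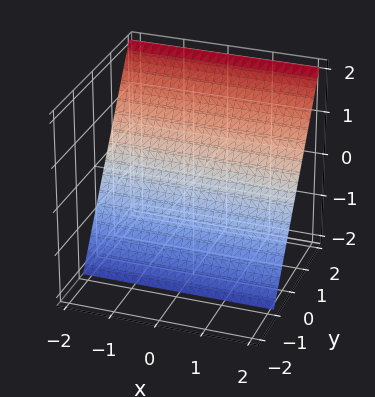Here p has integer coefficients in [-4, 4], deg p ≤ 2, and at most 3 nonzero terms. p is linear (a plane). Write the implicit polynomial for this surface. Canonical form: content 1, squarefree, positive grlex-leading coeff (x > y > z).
3*y - 2*z - 2

(a) Degree: every cross-section is a straight line — this is a plane, so deg p = 1.
(b) From the axis intercepts and sections: no x-intercept at any integer in the box; one z-axis crossing is at z = -1.
(c) The integer polynomial consistent with all of this is the stated p.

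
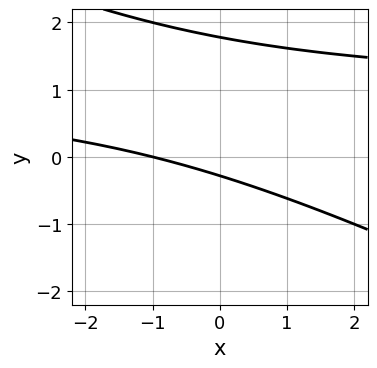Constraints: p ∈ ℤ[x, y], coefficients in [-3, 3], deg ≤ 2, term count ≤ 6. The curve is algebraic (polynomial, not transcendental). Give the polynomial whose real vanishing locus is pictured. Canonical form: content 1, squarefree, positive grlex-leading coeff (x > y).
(a) deg p = 2. No degree-1 curve has this shape.
(b) Checking where it meets the axes: one x-axis crossing is at x = -1.
(c) Solving for integer coefficients yields p as stated.

x*y + 2*y^2 - x - 3*y - 1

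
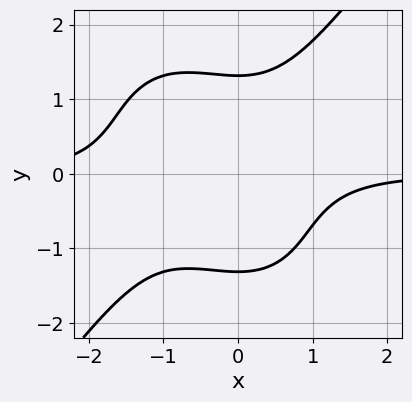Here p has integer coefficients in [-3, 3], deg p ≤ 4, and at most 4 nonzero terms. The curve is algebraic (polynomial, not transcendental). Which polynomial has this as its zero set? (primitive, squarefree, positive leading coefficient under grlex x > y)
(a) The degree is 4 — no degree-3 curve has this shape.
(b) Reading off the gridlines: it misses every integer gridline on the x-axis.
(c) Assembling these constraints gives the stated polynomial.

2*x^3*y - y^4 + 2*x^2*y + 3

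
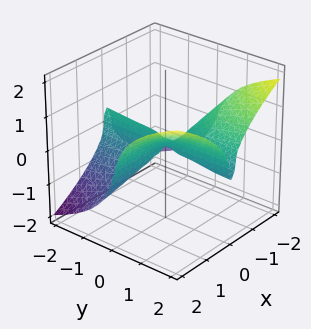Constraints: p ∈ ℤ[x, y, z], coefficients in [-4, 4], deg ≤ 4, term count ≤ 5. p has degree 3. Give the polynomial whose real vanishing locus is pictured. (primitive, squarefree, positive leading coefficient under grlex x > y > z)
1. Degree: no degree-2 surface has this shape, so deg p = 3.
2. Against the integer gridlines: every point of the x-axis in the box is on the surface; it crosses the z-axis at the gridline z = 0; the visible y-axis segment lies entirely on the surface.
3. Assembling these constraints gives the stated polynomial.

3*x^2*y - x^2*z - 3*z^3 + x*y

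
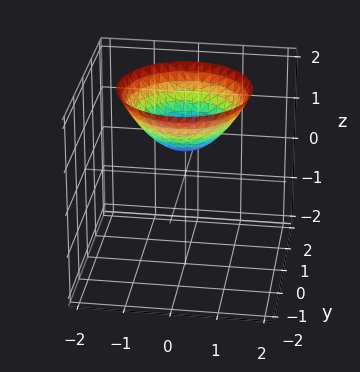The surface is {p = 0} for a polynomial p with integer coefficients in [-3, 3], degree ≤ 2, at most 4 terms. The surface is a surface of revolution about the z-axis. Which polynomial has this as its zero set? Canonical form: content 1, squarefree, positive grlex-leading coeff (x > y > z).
1. The degree is 2 — the shape is more complex than any degree-1 surface.
2. By symmetry, every cross-section ⟂ z is a circle, so x, y appear only via x² + y².
3. From the axis intercepts and sections: no y-intercept at any integer in the box; the surface avoids every integer x-axis point in the box; a circular section at z = 1 has radius between 0 and 1.
4. Matching integer coefficients to the picture gives p.

2*x^2 + 2*y^2 - 3*z + 2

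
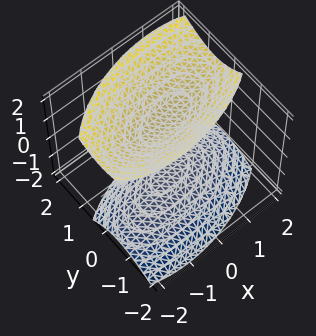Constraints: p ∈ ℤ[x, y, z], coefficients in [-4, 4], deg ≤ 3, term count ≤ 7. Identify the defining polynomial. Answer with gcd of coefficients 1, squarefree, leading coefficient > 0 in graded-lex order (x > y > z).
(a) I count 2 distinct pieces. Treating them together as one polynomial.
(b) deg p = 2. A generic line meets the surface in up to 2 points.
(c) Observable constraints: the z-axis gridline crossings are at z ∈ {-1, 1}; no x-intercept at any integer in the box; no y-intercept at any integer in the box.
(d) Putting this together gives p.

x^2 - x*y + 3*y^2 - y*z - 2*z^2 + 2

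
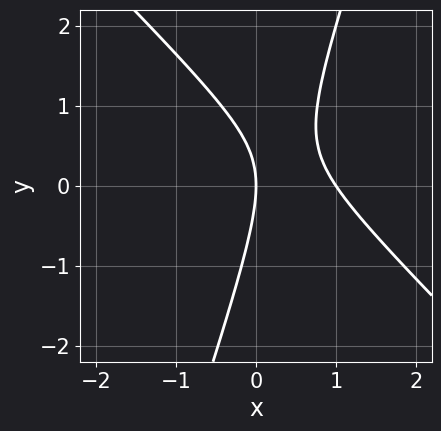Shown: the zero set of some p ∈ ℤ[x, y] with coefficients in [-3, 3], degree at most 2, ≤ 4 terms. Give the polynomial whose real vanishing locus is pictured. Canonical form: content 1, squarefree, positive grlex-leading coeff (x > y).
deg p = 2. The shape is more complex than any degree-1 curve.
Against the integer gridlines: it meets the y-axis at y = 0 (among the integer gridlines); among the integer gridlines, it crosses the x-axis at x ∈ {0, 1}.
Fitting integer coefficients to these (and the overall shape) gives p.

3*x^2 + 2*x*y - y^2 - 3*x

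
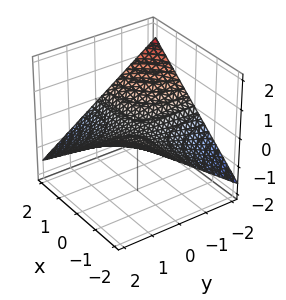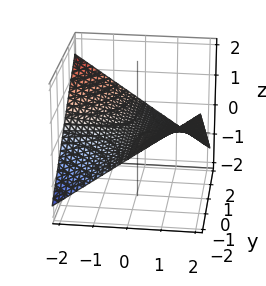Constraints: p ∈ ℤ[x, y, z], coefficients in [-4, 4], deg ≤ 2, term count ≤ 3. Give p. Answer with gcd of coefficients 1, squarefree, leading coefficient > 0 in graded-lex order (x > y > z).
x*y + 3*z

(a) deg p = 2.
(b) From the visible intercepts: it meets the z-axis at z = 0 (among the integer gridlines); every point of the y-axis in the box is on the surface; the visible x-axis segment lies entirely on the surface.
(c) Matching integer coefficients to the picture gives p.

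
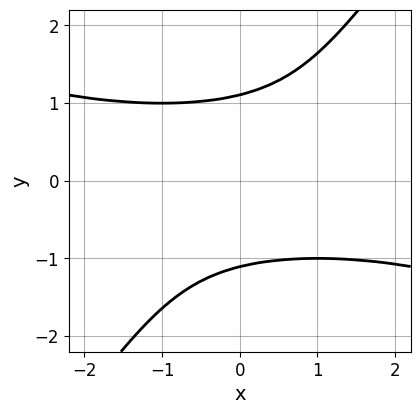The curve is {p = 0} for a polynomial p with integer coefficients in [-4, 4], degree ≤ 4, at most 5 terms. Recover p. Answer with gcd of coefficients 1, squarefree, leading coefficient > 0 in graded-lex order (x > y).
x^2*y^2 + 2*x*y^3 - 2*y^4 + 3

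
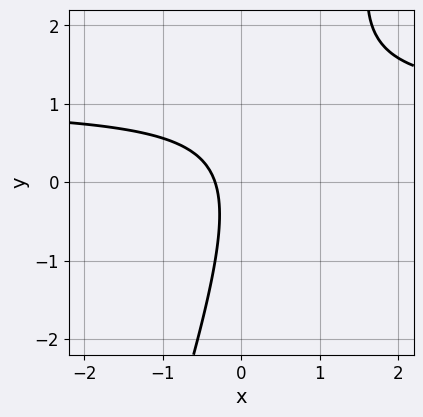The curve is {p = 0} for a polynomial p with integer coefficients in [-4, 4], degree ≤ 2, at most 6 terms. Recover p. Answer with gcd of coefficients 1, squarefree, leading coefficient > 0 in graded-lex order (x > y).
Degree: no degree-1 curve has this shape, so deg p = 2.
From the axis intercepts and sections: it misses every integer gridline on the y-axis.
Fitting integer coefficients to these (and the overall shape) gives p.

3*x*y - y^2 - 3*x - 1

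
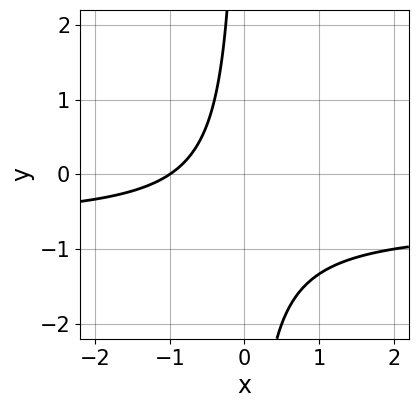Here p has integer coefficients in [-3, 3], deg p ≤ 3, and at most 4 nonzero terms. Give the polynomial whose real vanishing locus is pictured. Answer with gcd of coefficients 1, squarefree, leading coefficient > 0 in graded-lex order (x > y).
(a) The degree is 2 — no degree-1 curve has this shape.
(b) From the visible intercepts: no y-intercept at any integer in the box; one x-axis crossing is at x = -1.
(c) These observations pin down the coefficients.

3*x*y + 2*x + 2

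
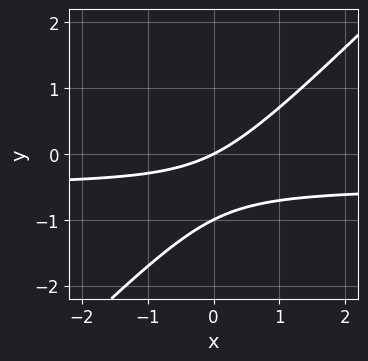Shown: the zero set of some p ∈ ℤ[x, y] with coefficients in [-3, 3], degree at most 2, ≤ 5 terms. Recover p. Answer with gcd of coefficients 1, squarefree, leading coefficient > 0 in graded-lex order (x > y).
Degree: a generic line meets the curve in up to 2 points, so deg p = 2.
Observable constraints: among the integer gridlines, it crosses the y-axis at y ∈ {-1, 0}; it crosses the x-axis at the gridline x = 0.
Solving for integer coefficients yields p as stated.

2*x*y - 2*y^2 + x - 2*y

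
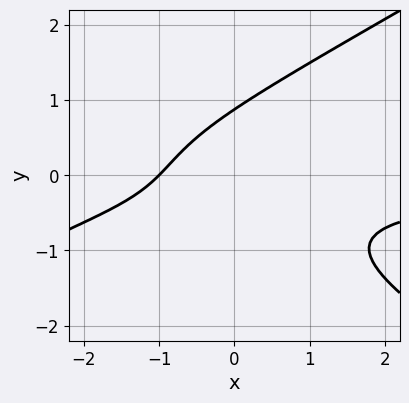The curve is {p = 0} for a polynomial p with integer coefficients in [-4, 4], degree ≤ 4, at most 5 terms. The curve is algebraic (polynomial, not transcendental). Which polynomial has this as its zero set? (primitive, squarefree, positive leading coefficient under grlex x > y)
x^2*y - 3*y^3 + 3*x*y + 2*x + 2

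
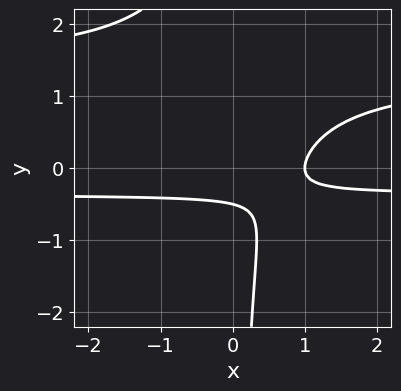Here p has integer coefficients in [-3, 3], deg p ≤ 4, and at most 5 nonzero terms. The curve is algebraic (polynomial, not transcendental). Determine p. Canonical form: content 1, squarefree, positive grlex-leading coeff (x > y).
2*x*y^2 - 2*x*y - x + 2*y + 1

The degree is 3 — a generic line meets the curve in up to 3 points.
Against the integer gridlines: it meets the x-axis at x = 1 (among the integer gridlines).
Solving for integer coefficients yields p as stated.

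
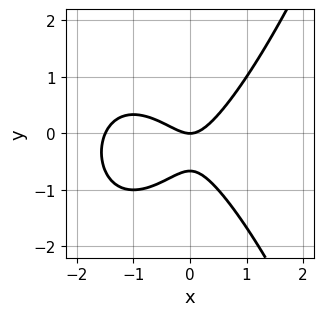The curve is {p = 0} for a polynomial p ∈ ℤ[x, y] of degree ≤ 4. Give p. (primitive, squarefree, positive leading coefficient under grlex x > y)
deg p = 3. No degree-2 curve has this shape.
From the visible intercepts: it crosses the y-axis at the gridline y = 0; it crosses the x-axis at the gridline x = 0.
Putting this together gives p.

2*x^3 + 3*x^2 - 3*y^2 - 2*y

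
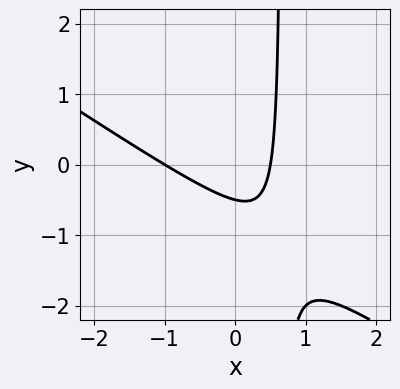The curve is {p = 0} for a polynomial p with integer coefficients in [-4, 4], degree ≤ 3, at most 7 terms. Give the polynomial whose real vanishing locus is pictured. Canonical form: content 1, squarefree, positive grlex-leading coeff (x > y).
2*x^2 + 3*x*y + x - 2*y - 1

First, degree: the shape is more complex than any degree-1 curve, so deg p = 2.
Then, observable constraints: one x-axis crossing is at x = -1.
Finally, these observations pin down the coefficients.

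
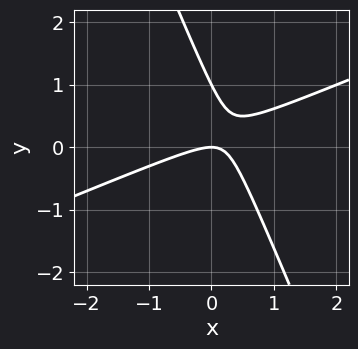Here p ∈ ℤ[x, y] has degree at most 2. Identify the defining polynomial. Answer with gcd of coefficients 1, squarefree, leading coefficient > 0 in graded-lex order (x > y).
x^2 - 2*x*y - y^2 + y

The degree is 2 — the shape is more complex than any degree-1 curve.
Reading off the gridlines: the y-axis gridline crossings are at y ∈ {0, 1}; it meets the x-axis at x = 0 (among the integer gridlines).
Fitting integer coefficients to these (and the overall shape) gives p.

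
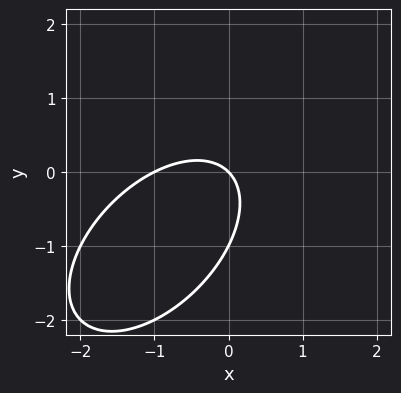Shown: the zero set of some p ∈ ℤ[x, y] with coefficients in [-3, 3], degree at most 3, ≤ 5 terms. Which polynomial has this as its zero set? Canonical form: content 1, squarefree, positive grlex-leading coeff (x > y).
deg p = 2. The shape is more complex than any degree-1 curve.
Observable constraints: among the integer gridlines, it crosses the y-axis at y ∈ {-1, 0}; the x-axis gridline crossings are at x ∈ {-1, 0}.
Assembling these constraints gives the stated polynomial.

x^2 - x*y + y^2 + x + y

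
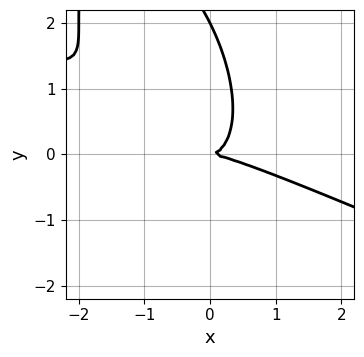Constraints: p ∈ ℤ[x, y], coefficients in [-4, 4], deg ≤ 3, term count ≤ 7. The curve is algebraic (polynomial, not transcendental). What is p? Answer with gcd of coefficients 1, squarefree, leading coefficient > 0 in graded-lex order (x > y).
(a) The degree is 3 — a generic line meets the curve in up to 3 points.
(b) Reading off the gridlines: among the integer gridlines, it crosses the y-axis at y ∈ {0, 2}; it crosses the x-axis at the gridline x = 0.
(c) Solving for integer coefficients yields p as stated.

x^3 + 3*x^2*y + 2*x*y^2 + y^3 - 2*y^2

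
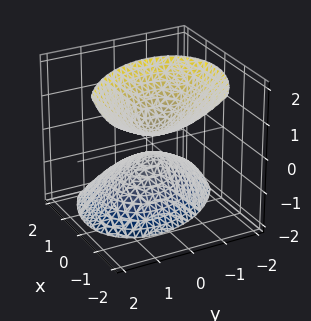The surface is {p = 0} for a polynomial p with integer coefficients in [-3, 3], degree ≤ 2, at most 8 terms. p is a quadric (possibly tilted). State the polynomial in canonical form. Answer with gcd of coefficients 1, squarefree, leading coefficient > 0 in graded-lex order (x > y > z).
(a) There are 2 components.
(b) deg p = 2.
(c) Reading off the gridlines: the surface avoids every integer y-axis point in the box; the surface avoids every integer x-axis point in the box.
(d) These observations pin down the coefficients.

3*x^2 + 2*x*y + 3*x*z + 3*y^2 - 2*z^2 + 1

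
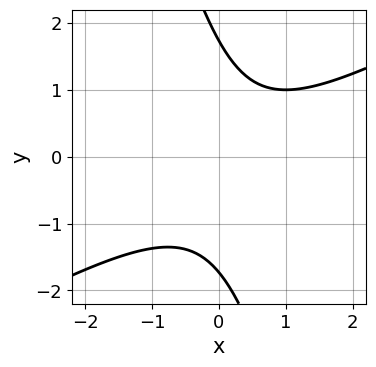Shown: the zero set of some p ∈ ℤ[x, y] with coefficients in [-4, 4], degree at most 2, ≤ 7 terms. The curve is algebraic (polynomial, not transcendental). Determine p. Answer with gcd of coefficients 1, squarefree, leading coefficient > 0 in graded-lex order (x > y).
2*x^2 - 3*x*y - y^2 - x + 3

1. Degree: a generic line meets the curve in up to 2 points, so deg p = 2.
2. Against the integer gridlines: the curve avoids every integer x-axis point in the box.
3. Assembling these constraints gives the stated polynomial.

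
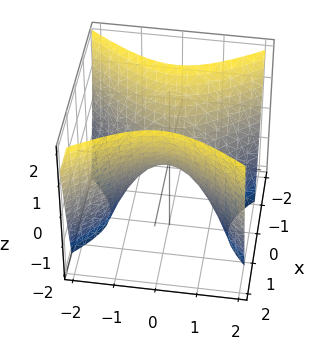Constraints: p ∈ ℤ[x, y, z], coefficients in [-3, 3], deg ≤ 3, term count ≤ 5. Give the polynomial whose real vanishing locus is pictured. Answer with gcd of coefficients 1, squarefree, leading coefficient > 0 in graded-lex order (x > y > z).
3*x^2 - 2*y^2 - 2*z

(a) Degree: a hyperbolic paraboloid; a quadric, so deg p = 2.
(b) Symmetries: it's symmetric under y → −y, forcing even powers of y; mirror symmetry x ↦ −x ⇒ only even powers of x.
(c) Reading off the gridlines: it crosses the z-axis at the gridline z = 0; it crosses the y-axis at the gridline y = 0; it meets the x-axis at x = 0 (among the integer gridlines).
(d) Fitting integer coefficients to these (and the overall shape) gives p.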